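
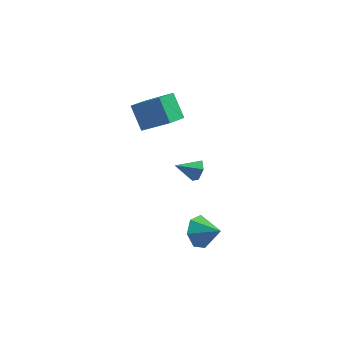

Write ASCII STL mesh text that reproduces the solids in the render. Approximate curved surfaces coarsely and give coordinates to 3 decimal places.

solid 
facet normal -0.499 -0.799 0.335
outer loop
vertex -1.15 0.155 3.852
vertex -2.709 0.589 2.561
vertex -0.461 -0.752 2.714
endloop
endfacet
facet normal 0.753 -0.210 0.623
outer loop
vertex 0.129 0.191 2.319
vertex -1.15 0.155 3.852
vertex -0.461 -0.752 2.714
endloop
endfacet
facet normal -0.499 -0.799 0.335
outer loop
vertex -0.461 -0.752 2.714
vertex -2.709 0.589 2.561
vertex -2.02 -0.318 1.423
endloop
endfacet
facet normal 0.428 -0.564 -0.706
outer loop
vertex -2.02 -0.318 1.423
vertex 0.129 0.191 2.319
vertex -0.461 -0.752 2.714
endloop
endfacet
facet normal -0.428 0.564 0.706
outer loop
vertex -1.15 0.155 3.852
vertex -2.119 1.532 2.166
vertex -2.709 0.589 2.561
endloop
endfacet
facet normal 0.753 -0.210 0.623
outer loop
vertex -0.56 1.098 3.457
vertex -1.15 0.155 3.852
vertex 0.129 0.191 2.319
endloop
endfacet
facet normal -0.428 0.564 0.706
outer loop
vertex -0.56 1.098 3.457
vertex -2.119 1.532 2.166
vertex -1.15 0.155 3.852
endloop
endfacet
facet normal -0.753 0.210 -0.623
outer loop
vertex -2.709 0.589 2.561
vertex -2.119 1.532 2.166
vertex -2.02 -0.318 1.423
endloop
endfacet
facet normal 0.428 -0.564 -0.706
outer loop
vertex -1.43 0.625 1.028
vertex 0.129 0.191 2.319
vertex -2.02 -0.318 1.423
endloop
endfacet
facet normal -0.753 0.210 -0.623
outer loop
vertex -2.02 -0.318 1.423
vertex -2.119 1.532 2.166
vertex -1.43 0.625 1.028
endloop
endfacet
facet normal 0.499 0.799 -0.335
outer loop
vertex -1.43 0.625 1.028
vertex -0.56 1.098 3.457
vertex 0.129 0.191 2.319
endloop
endfacet
facet normal 0.499 0.799 -0.335
outer loop
vertex -2.119 1.532 2.166
vertex -0.56 1.098 3.457
vertex -1.43 0.625 1.028
endloop
endfacet
facet normal 0.851 0.245 -0.465
outer loop
vertex 1.207 -0.801 -0.224
vertex 1.002 -1.139 -0.777
vertex 0.851 -0.479 -0.706
endloop
endfacet
facet normal -0.304 0.673 0.674
outer loop
vertex 1.207 -0.801 -0.224
vertex 0.851 -0.479 -0.706
vertex -0.122 -1.461 -0.163
endloop
endfacet
facet normal 0.851 0.245 -0.465
outer loop
vertex 0.851 -0.479 -0.706
vertex 1.002 -1.139 -0.777
vertex 0.646 -0.818 -1.259
endloop
endfacet
facet normal -0.739 0.660 -0.131
outer loop
vertex 0.851 -0.479 -0.706
vertex 0.646 -0.818 -1.259
vertex -0.122 -1.461 -0.163
endloop
endfacet
facet normal 0.851 0.244 -0.466
outer loop
vertex 0.646 -0.818 -1.259
vertex 1.002 -1.139 -0.777
vertex 0.796 -1.477 -1.33
endloop
endfacet
facet normal -0.782 -0.112 -0.613
outer loop
vertex 0.646 -0.818 -1.259
vertex 0.796 -1.477 -1.33
vertex -0.122 -1.461 -0.163
endloop
endfacet
facet normal 0.851 0.244 -0.466
outer loop
vertex 0.796 -1.477 -1.33
vertex 1.002 -1.139 -0.777
vertex 1.152 -1.798 -0.848
endloop
endfacet
facet normal -0.389 -0.873 -0.294
outer loop
vertex 0.796 -1.477 -1.33
vertex 1.152 -1.798 -0.848
vertex -0.122 -1.461 -0.163
endloop
endfacet
facet normal 0.851 0.244 -0.465
outer loop
vertex 1.152 -1.798 -0.848
vertex 1.002 -1.139 -0.777
vertex 1.357 -1.46 -0.295
endloop
endfacet
facet normal 0.046 -0.860 0.509
outer loop
vertex 1.152 -1.798 -0.848
vertex 1.357 -1.46 -0.295
vertex -0.122 -1.461 -0.163
endloop
endfacet
facet normal 0.851 0.244 -0.465
outer loop
vertex 1.357 -1.46 -0.295
vertex 1.002 -1.139 -0.777
vertex 1.207 -0.801 -0.224
endloop
endfacet
facet normal 0.089 -0.087 0.992
outer loop
vertex 1.357 -1.46 -0.295
vertex 1.207 -0.801 -0.224
vertex -0.122 -1.461 -0.163
endloop
endfacet
facet normal -0.790 0.313 -0.527
outer loop
vertex 2.034 -2.836 -4.712
vertex 1.419 -3.147 -3.974
vertex 1.855 -2.244 -4.091
endloop
endfacet
facet normal 0.913 0.393 -0.111
outer loop
vertex 2.034 -2.836 -4.712
vertex 1.855 -2.244 -4.091
vertex 2.541 -3.593 -3.226
endloop
endfacet
facet normal -0.790 0.313 -0.526
outer loop
vertex 1.855 -2.244 -4.091
vertex 1.419 -3.147 -3.974
vertex 1.348 -2.332 -3.382
endloop
endfacet
facet normal 0.596 0.626 0.504
outer loop
vertex 1.855 -2.244 -4.091
vertex 1.348 -2.332 -3.382
vertex 2.541 -3.593 -3.226
endloop
endfacet
facet normal -0.791 0.313 -0.526
outer loop
vertex 1.348 -2.332 -3.382
vertex 1.419 -3.147 -3.974
vertex 0.894 -3.034 -3.118
endloop
endfacet
facet normal 0.151 0.261 0.953
outer loop
vertex 1.348 -2.332 -3.382
vertex 0.894 -3.034 -3.118
vertex 2.541 -3.593 -3.226
endloop
endfacet
facet normal -0.790 0.314 -0.526
outer loop
vertex 0.894 -3.034 -3.118
vertex 1.419 -3.147 -3.974
vertex 0.835 -3.821 -3.499
endloop
endfacet
facet normal -0.087 -0.429 0.899
outer loop
vertex 0.894 -3.034 -3.118
vertex 0.835 -3.821 -3.499
vertex 2.541 -3.593 -3.226
endloop
endfacet
facet normal -0.790 0.313 -0.527
outer loop
vertex 0.835 -3.821 -3.499
vertex 1.419 -3.147 -3.974
vertex 1.216 -4.101 -4.237
endloop
endfacet
facet normal 0.062 -0.922 0.382
outer loop
vertex 0.835 -3.821 -3.499
vertex 1.216 -4.101 -4.237
vertex 2.541 -3.593 -3.226
endloop
endfacet
facet normal -0.791 0.313 -0.526
outer loop
vertex 1.216 -4.101 -4.237
vertex 1.419 -3.147 -3.974
vertex 1.749 -3.663 -4.777
endloop
endfacet
facet normal 0.485 -0.849 -0.210
outer loop
vertex 1.216 -4.101 -4.237
vertex 1.749 -3.663 -4.777
vertex 2.541 -3.593 -3.226
endloop
endfacet
facet normal -0.790 0.314 -0.526
outer loop
vertex 1.749 -3.663 -4.777
vertex 1.419 -3.147 -3.974
vertex 2.034 -2.836 -4.712
endloop
endfacet
facet normal 0.864 -0.264 -0.429
outer loop
vertex 1.749 -3.663 -4.777
vertex 2.034 -2.836 -4.712
vertex 2.541 -3.593 -3.226
endloop
endfacet

endsolid


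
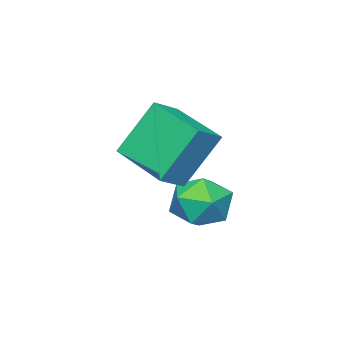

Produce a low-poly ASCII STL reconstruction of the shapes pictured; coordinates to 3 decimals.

solid 
facet normal 0.599 0.355 0.718
outer loop
vertex 1.56 -1.697 0.742
vertex 1.215 -2.306 1.331
vertex 1.947 -2.521 0.827
endloop
endfacet
facet normal 0.900 0.430 0.075
outer loop
vertex 1.56 -1.697 0.742
vertex 1.947 -2.521 0.827
vertex 1.839 -2.15 -0.002
endloop
endfacet
facet normal 0.462 0.824 -0.328
outer loop
vertex 1.56 -1.697 0.742
vertex 1.839 -2.15 -0.002
vertex 1.04 -1.705 -0.011
endloop
endfacet
facet normal -0.109 0.992 0.065
outer loop
vertex 1.56 -1.697 0.742
vertex 1.04 -1.705 -0.011
vertex 0.654 -1.801 0.813
endloop
endfacet
facet normal -0.025 0.702 0.712
outer loop
vertex 1.56 -1.697 0.742
vertex 0.654 -1.801 0.813
vertex 1.215 -2.306 1.331
endloop
endfacet
facet normal 0.951 -0.217 -0.221
outer loop
vertex 1.839 -2.15 -0.002
vertex 1.947 -2.521 0.827
vertex 1.666 -3.039 0.127
endloop
endfacet
facet normal 0.464 -0.339 0.818
outer loop
vertex 1.947 -2.521 0.827
vertex 1.215 -2.306 1.331
vertex 1.28 -3.135 0.951
endloop
endfacet
facet normal -0.545 0.223 0.808
outer loop
vertex 1.215 -2.306 1.331
vertex 0.654 -1.801 0.813
vertex 0.481 -2.69 0.942
endloop
endfacet
facet normal -0.681 0.692 -0.239
outer loop
vertex 0.654 -1.801 0.813
vertex 1.04 -1.705 -0.011
vertex 0.373 -2.319 0.113
endloop
endfacet
facet normal 0.244 0.420 -0.874
outer loop
vertex 1.04 -1.705 -0.011
vertex 1.839 -2.15 -0.002
vertex 1.105 -2.534 -0.391
endloop
endfacet
facet normal 0.109 -0.992 -0.065
outer loop
vertex 0.76 -3.143 0.198
vertex 1.666 -3.039 0.127
vertex 1.28 -3.135 0.951
endloop
endfacet
facet normal -0.462 -0.824 0.328
outer loop
vertex 0.76 -3.143 0.198
vertex 1.28 -3.135 0.951
vertex 0.481 -2.69 0.942
endloop
endfacet
facet normal -0.900 -0.430 -0.075
outer loop
vertex 0.76 -3.143 0.198
vertex 0.481 -2.69 0.942
vertex 0.373 -2.319 0.113
endloop
endfacet
facet normal -0.599 -0.355 -0.718
outer loop
vertex 0.76 -3.143 0.198
vertex 0.373 -2.319 0.113
vertex 1.105 -2.534 -0.391
endloop
endfacet
facet normal 0.025 -0.702 -0.712
outer loop
vertex 0.76 -3.143 0.198
vertex 1.105 -2.534 -0.391
vertex 1.666 -3.039 0.127
endloop
endfacet
facet normal 0.681 -0.692 0.239
outer loop
vertex 1.28 -3.135 0.951
vertex 1.666 -3.039 0.127
vertex 1.947 -2.521 0.827
endloop
endfacet
facet normal -0.244 -0.420 0.874
outer loop
vertex 0.481 -2.69 0.942
vertex 1.28 -3.135 0.951
vertex 1.215 -2.306 1.331
endloop
endfacet
facet normal -0.951 0.217 0.221
outer loop
vertex 0.373 -2.319 0.113
vertex 0.481 -2.69 0.942
vertex 0.654 -1.801 0.813
endloop
endfacet
facet normal -0.464 0.339 -0.818
outer loop
vertex 1.105 -2.534 -0.391
vertex 0.373 -2.319 0.113
vertex 1.04 -1.705 -0.011
endloop
endfacet
facet normal 0.545 -0.223 -0.808
outer loop
vertex 1.666 -3.039 0.127
vertex 1.105 -2.534 -0.391
vertex 1.839 -2.15 -0.002
endloop
endfacet
facet normal -0.894 0.065 -0.443
outer loop
vertex 0.908 -3.443 3.38
vertex 1.276 -1.641 2.902
vertex 1.659 -4.02 1.779
endloop
endfacet
facet normal -0.194 -0.948 0.251
outer loop
vertex 2.464 -4.079 2.178
vertex 0.908 -3.443 3.38
vertex 1.659 -4.02 1.779
endloop
endfacet
facet normal -0.894 0.065 -0.443
outer loop
vertex 1.659 -4.02 1.779
vertex 1.276 -1.641 2.902
vertex 2.027 -2.218 1.302
endloop
endfacet
facet normal 0.404 -0.310 -0.861
outer loop
vertex 2.027 -2.218 1.302
vertex 2.464 -4.079 2.178
vertex 1.659 -4.02 1.779
endloop
endfacet
facet normal -0.404 0.311 0.860
outer loop
vertex 0.908 -3.443 3.38
vertex 2.081 -1.7 3.301
vertex 1.276 -1.641 2.902
endloop
endfacet
facet normal -0.194 -0.948 0.251
outer loop
vertex 1.713 -3.502 3.778
vertex 0.908 -3.443 3.38
vertex 2.464 -4.079 2.178
endloop
endfacet
facet normal -0.403 0.310 0.861
outer loop
vertex 1.713 -3.502 3.778
vertex 2.081 -1.7 3.301
vertex 0.908 -3.443 3.38
endloop
endfacet
facet normal 0.194 0.948 -0.251
outer loop
vertex 1.276 -1.641 2.902
vertex 2.081 -1.7 3.301
vertex 2.027 -2.218 1.302
endloop
endfacet
facet normal 0.403 -0.311 -0.861
outer loop
vertex 2.832 -2.277 1.7
vertex 2.464 -4.079 2.178
vertex 2.027 -2.218 1.302
endloop
endfacet
facet normal 0.194 0.948 -0.251
outer loop
vertex 2.027 -2.218 1.302
vertex 2.081 -1.7 3.301
vertex 2.832 -2.277 1.7
endloop
endfacet
facet normal 0.894 -0.065 0.443
outer loop
vertex 2.832 -2.277 1.7
vertex 1.713 -3.502 3.778
vertex 2.464 -4.079 2.178
endloop
endfacet
facet normal 0.894 -0.065 0.443
outer loop
vertex 2.081 -1.7 3.301
vertex 1.713 -3.502 3.778
vertex 2.832 -2.277 1.7
endloop
endfacet

endsolid


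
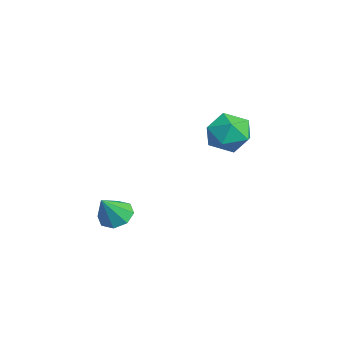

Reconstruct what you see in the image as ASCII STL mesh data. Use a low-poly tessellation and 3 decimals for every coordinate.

solid 
facet normal -0.526 0.451 0.721
outer loop
vertex -0.633 1.562 1.016
vertex -0.166 1.04 1.683
vertex 0.187 1.897 1.404
endloop
endfacet
facet normal -0.438 0.885 0.161
outer loop
vertex -0.633 1.562 1.016
vertex 0.187 1.897 1.404
vertex 0.027 1.991 0.455
endloop
endfacet
facet normal -0.716 0.564 -0.412
outer loop
vertex -0.633 1.562 1.016
vertex 0.027 1.991 0.455
vertex -0.424 1.193 0.147
endloop
endfacet
facet normal -0.976 -0.068 -0.206
outer loop
vertex -0.633 1.562 1.016
vertex -0.424 1.193 0.147
vertex -0.543 0.605 0.905
endloop
endfacet
facet normal -0.859 -0.138 0.493
outer loop
vertex -0.633 1.562 1.016
vertex -0.543 0.605 0.905
vertex -0.166 1.04 1.683
endloop
endfacet
facet normal 0.263 0.963 0.051
outer loop
vertex 0.027 1.991 0.455
vertex 0.187 1.897 1.404
vertex 0.903 1.735 0.775
endloop
endfacet
facet normal 0.122 0.262 0.957
outer loop
vertex 0.187 1.897 1.404
vertex -0.166 1.04 1.683
vertex 0.784 1.147 1.533
endloop
endfacet
facet normal -0.417 -0.692 0.589
outer loop
vertex -0.166 1.04 1.683
vertex -0.543 0.605 0.905
vertex 0.333 0.349 1.225
endloop
endfacet
facet normal -0.609 -0.578 -0.544
outer loop
vertex -0.543 0.605 0.905
vertex -0.424 1.193 0.147
vertex 0.173 0.443 0.276
endloop
endfacet
facet normal -0.188 0.444 -0.876
outer loop
vertex -0.424 1.193 0.147
vertex 0.027 1.991 0.455
vertex 0.526 1.3 -0.003
endloop
endfacet
facet normal 0.976 0.068 0.206
outer loop
vertex 0.993 0.778 0.664
vertex 0.903 1.735 0.775
vertex 0.784 1.147 1.533
endloop
endfacet
facet normal 0.716 -0.564 0.412
outer loop
vertex 0.993 0.778 0.664
vertex 0.784 1.147 1.533
vertex 0.333 0.349 1.225
endloop
endfacet
facet normal 0.438 -0.885 -0.161
outer loop
vertex 0.993 0.778 0.664
vertex 0.333 0.349 1.225
vertex 0.173 0.443 0.276
endloop
endfacet
facet normal 0.526 -0.451 -0.721
outer loop
vertex 0.993 0.778 0.664
vertex 0.173 0.443 0.276
vertex 0.526 1.3 -0.003
endloop
endfacet
facet normal 0.859 0.138 -0.493
outer loop
vertex 0.993 0.778 0.664
vertex 0.526 1.3 -0.003
vertex 0.903 1.735 0.775
endloop
endfacet
facet normal 0.609 0.578 0.544
outer loop
vertex 0.784 1.147 1.533
vertex 0.903 1.735 0.775
vertex 0.187 1.897 1.404
endloop
endfacet
facet normal 0.188 -0.444 0.876
outer loop
vertex 0.333 0.349 1.225
vertex 0.784 1.147 1.533
vertex -0.166 1.04 1.683
endloop
endfacet
facet normal -0.263 -0.963 -0.051
outer loop
vertex 0.173 0.443 0.276
vertex 0.333 0.349 1.225
vertex -0.543 0.605 0.905
endloop
endfacet
facet normal -0.122 -0.262 -0.957
outer loop
vertex 0.526 1.3 -0.003
vertex 0.173 0.443 0.276
vertex -0.424 1.193 0.147
endloop
endfacet
facet normal 0.417 0.692 -0.589
outer loop
vertex 0.903 1.735 0.775
vertex 0.526 1.3 -0.003
vertex 0.027 1.991 0.455
endloop
endfacet
facet normal -0.406 0.443 -0.799
outer loop
vertex 3.385 -2.973 -1.709
vertex 2.792 -3.278 -1.577
vertex 3.081 -2.689 -1.397
endloop
endfacet
facet normal 0.810 0.440 0.388
outer loop
vertex 3.385 -2.973 -1.709
vertex 3.081 -2.689 -1.397
vertex 3.308 -3.842 -0.563
endloop
endfacet
facet normal -0.408 0.444 -0.798
outer loop
vertex 3.081 -2.689 -1.397
vertex 2.792 -3.278 -1.577
vertex 2.608 -2.75 -1.189
endloop
endfacet
facet normal 0.256 0.599 0.759
outer loop
vertex 3.081 -2.689 -1.397
vertex 2.608 -2.75 -1.189
vertex 3.308 -3.842 -0.563
endloop
endfacet
facet normal -0.406 0.445 -0.798
outer loop
vertex 2.608 -2.75 -1.189
vertex 2.792 -3.278 -1.577
vertex 2.242 -3.12 -1.209
endloop
endfacet
facet normal -0.344 0.292 0.893
outer loop
vertex 2.608 -2.75 -1.189
vertex 2.242 -3.12 -1.209
vertex 3.308 -3.842 -0.563
endloop
endfacet
facet normal -0.407 0.444 -0.798
outer loop
vertex 2.242 -3.12 -1.209
vertex 2.792 -3.278 -1.577
vertex 2.199 -3.582 -1.444
endloop
endfacet
facet normal -0.635 -0.302 0.711
outer loop
vertex 2.242 -3.12 -1.209
vertex 2.199 -3.582 -1.444
vertex 3.308 -3.842 -0.563
endloop
endfacet
facet normal -0.407 0.444 -0.798
outer loop
vertex 2.199 -3.582 -1.444
vertex 2.792 -3.278 -1.577
vertex 2.503 -3.866 -1.757
endloop
endfacet
facet normal -0.450 -0.834 0.320
outer loop
vertex 2.199 -3.582 -1.444
vertex 2.503 -3.866 -1.757
vertex 3.308 -3.842 -0.563
endloop
endfacet
facet normal -0.407 0.444 -0.798
outer loop
vertex 2.503 -3.866 -1.757
vertex 2.792 -3.278 -1.577
vertex 2.976 -3.805 -1.964
endloop
endfacet
facet normal 0.106 -0.993 -0.051
outer loop
vertex 2.503 -3.866 -1.757
vertex 2.976 -3.805 -1.964
vertex 3.308 -3.842 -0.563
endloop
endfacet
facet normal -0.407 0.444 -0.798
outer loop
vertex 2.976 -3.805 -1.964
vertex 2.792 -3.278 -1.577
vertex 3.342 -3.435 -1.945
endloop
endfacet
facet normal 0.703 -0.686 -0.185
outer loop
vertex 2.976 -3.805 -1.964
vertex 3.342 -3.435 -1.945
vertex 3.308 -3.842 -0.563
endloop
endfacet
facet normal -0.407 0.445 -0.798
outer loop
vertex 3.342 -3.435 -1.945
vertex 2.792 -3.278 -1.577
vertex 3.385 -2.973 -1.709
endloop
endfacet
facet normal 0.996 -0.091 -0.002
outer loop
vertex 3.342 -3.435 -1.945
vertex 3.385 -2.973 -1.709
vertex 3.308 -3.842 -0.563
endloop
endfacet

endsolid


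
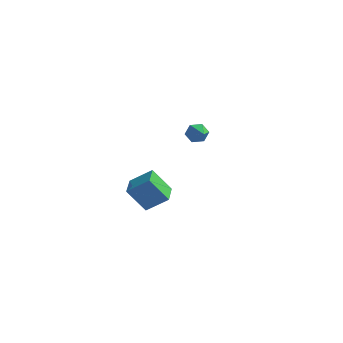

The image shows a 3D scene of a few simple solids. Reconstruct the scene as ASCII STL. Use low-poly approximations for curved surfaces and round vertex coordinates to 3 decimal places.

solid 
facet normal -0.780 -0.223 -0.585
outer loop
vertex 2.006 -4.715 1.672
vertex 1.578 -3.438 1.756
vertex 2.854 -4.348 0.403
endloop
endfacet
facet normal 0.317 -0.946 -0.062
outer loop
vertex 3.922 -4.042 1.204
vertex 2.006 -4.715 1.672
vertex 2.854 -4.348 0.403
endloop
endfacet
facet normal -0.780 -0.223 -0.585
outer loop
vertex 2.854 -4.348 0.403
vertex 1.578 -3.438 1.756
vertex 2.426 -3.071 0.486
endloop
endfacet
facet normal 0.540 0.233 -0.809
outer loop
vertex 2.426 -3.071 0.486
vertex 3.922 -4.042 1.204
vertex 2.854 -4.348 0.403
endloop
endfacet
facet normal -0.540 -0.234 0.809
outer loop
vertex 2.006 -4.715 1.672
vertex 2.646 -3.132 2.557
vertex 1.578 -3.438 1.756
endloop
endfacet
facet normal 0.317 -0.946 -0.062
outer loop
vertex 3.074 -4.409 2.474
vertex 2.006 -4.715 1.672
vertex 3.922 -4.042 1.204
endloop
endfacet
facet normal -0.540 -0.234 0.808
outer loop
vertex 3.074 -4.409 2.474
vertex 2.646 -3.132 2.557
vertex 2.006 -4.715 1.672
endloop
endfacet
facet normal -0.317 0.946 0.062
outer loop
vertex 1.578 -3.438 1.756
vertex 2.646 -3.132 2.557
vertex 2.426 -3.071 0.486
endloop
endfacet
facet normal 0.540 0.234 -0.808
outer loop
vertex 3.494 -2.765 1.288
vertex 3.922 -4.042 1.204
vertex 2.426 -3.071 0.486
endloop
endfacet
facet normal -0.317 0.946 0.062
outer loop
vertex 2.426 -3.071 0.486
vertex 2.646 -3.132 2.557
vertex 3.494 -2.765 1.288
endloop
endfacet
facet normal 0.780 0.223 0.585
outer loop
vertex 3.494 -2.765 1.288
vertex 3.074 -4.409 2.474
vertex 3.922 -4.042 1.204
endloop
endfacet
facet normal 0.779 0.223 0.585
outer loop
vertex 2.646 -3.132 2.557
vertex 3.074 -4.409 2.474
vertex 3.494 -2.765 1.288
endloop
endfacet
facet normal -0.587 0.740 -0.329
outer loop
vertex 2.629 3.231 1.972
vertex 2.257 3.172 2.502
vertex 2.766 3.577 2.505
endloop
endfacet
facet normal 0.942 0.114 -0.316
outer loop
vertex 2.629 3.231 1.972
vertex 2.766 3.577 2.505
vertex 3.103 2.108 2.978
endloop
endfacet
facet normal -0.586 0.739 -0.331
outer loop
vertex 2.766 3.577 2.505
vertex 2.257 3.172 2.502
vertex 2.394 3.519 3.035
endloop
endfacet
facet normal 0.747 0.353 0.563
outer loop
vertex 2.766 3.577 2.505
vertex 2.394 3.519 3.035
vertex 3.103 2.108 2.978
endloop
endfacet
facet normal -0.587 0.739 -0.330
outer loop
vertex 2.394 3.519 3.035
vertex 2.257 3.172 2.502
vertex 1.886 3.114 3.032
endloop
endfacet
facet normal 0.019 -0.031 0.999
outer loop
vertex 2.394 3.519 3.035
vertex 1.886 3.114 3.032
vertex 3.103 2.108 2.978
endloop
endfacet
facet normal -0.587 0.739 -0.330
outer loop
vertex 1.886 3.114 3.032
vertex 2.257 3.172 2.502
vertex 1.749 2.767 2.499
endloop
endfacet
facet normal -0.514 -0.652 0.557
outer loop
vertex 1.886 3.114 3.032
vertex 1.749 2.767 2.499
vertex 3.103 2.108 2.978
endloop
endfacet
facet normal -0.587 0.739 -0.330
outer loop
vertex 1.749 2.767 2.499
vertex 2.257 3.172 2.502
vertex 2.121 2.826 1.969
endloop
endfacet
facet normal -0.319 -0.891 -0.323
outer loop
vertex 1.749 2.767 2.499
vertex 2.121 2.826 1.969
vertex 3.103 2.108 2.978
endloop
endfacet
facet normal -0.587 0.739 -0.330
outer loop
vertex 2.121 2.826 1.969
vertex 2.257 3.172 2.502
vertex 2.629 3.231 1.972
endloop
endfacet
facet normal 0.409 -0.507 -0.759
outer loop
vertex 2.121 2.826 1.969
vertex 2.629 3.231 1.972
vertex 3.103 2.108 2.978
endloop
endfacet

endsolid


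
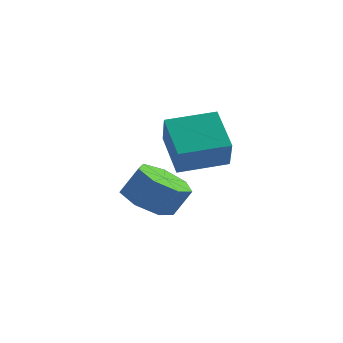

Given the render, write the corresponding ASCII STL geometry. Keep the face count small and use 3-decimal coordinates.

solid 
facet normal -0.457 -0.235 -0.858
outer loop
vertex 1.379 2.289 -0.131
vertex 0.491 2.211 0.364
vertex 0.902 3.032 -0.08
endloop
endfacet
facet normal 0.707 0.489 -0.510
outer loop
vertex 1.379 2.289 -0.131
vertex 0.902 3.032 -0.08
vertex 1.918 2.566 0.882
endloop
endfacet
facet normal 0.708 0.488 -0.511
outer loop
vertex 1.918 2.566 0.882
vertex 0.902 3.032 -0.08
vertex 1.441 3.31 0.932
endloop
endfacet
facet normal 0.456 0.235 0.858
outer loop
vertex 1.918 2.566 0.882
vertex 1.441 3.31 0.932
vertex 1.029 2.489 1.376
endloop
endfacet
facet normal -0.456 -0.236 -0.858
outer loop
vertex 0.902 3.032 -0.08
vertex 0.491 2.211 0.364
vertex 0.115 3.157 0.304
endloop
endfacet
facet normal 0.019 0.961 -0.274
outer loop
vertex 0.902 3.032 -0.08
vertex 0.115 3.157 0.304
vertex 1.441 3.31 0.932
endloop
endfacet
facet normal 0.019 0.962 -0.274
outer loop
vertex 1.441 3.31 0.932
vertex 0.115 3.157 0.304
vertex 0.653 3.435 1.317
endloop
endfacet
facet normal 0.457 0.235 0.858
outer loop
vertex 1.441 3.31 0.932
vertex 0.653 3.435 1.317
vertex 1.029 2.489 1.376
endloop
endfacet
facet normal -0.456 -0.236 -0.858
outer loop
vertex 0.115 3.157 0.304
vertex 0.491 2.211 0.364
vertex -0.39 2.57 0.734
endloop
endfacet
facet normal -0.683 0.711 0.168
outer loop
vertex 0.115 3.157 0.304
vertex -0.39 2.57 0.734
vertex 0.653 3.435 1.317
endloop
endfacet
facet normal -0.683 0.710 0.169
outer loop
vertex 0.653 3.435 1.317
vertex -0.39 2.57 0.734
vertex 0.149 2.848 1.746
endloop
endfacet
facet normal 0.457 0.235 0.858
outer loop
vertex 0.653 3.435 1.317
vertex 0.149 2.848 1.746
vertex 1.029 2.489 1.376
endloop
endfacet
facet normal -0.456 -0.236 -0.858
outer loop
vertex -0.39 2.57 0.734
vertex 0.491 2.211 0.364
vertex -0.231 1.713 0.885
endloop
endfacet
facet normal -0.871 -0.076 0.485
outer loop
vertex -0.39 2.57 0.734
vertex -0.231 1.713 0.885
vertex 0.149 2.848 1.746
endloop
endfacet
facet normal -0.871 -0.076 0.485
outer loop
vertex 0.149 2.848 1.746
vertex -0.231 1.713 0.885
vertex 0.308 1.99 1.897
endloop
endfacet
facet normal 0.457 0.236 0.858
outer loop
vertex 0.149 2.848 1.746
vertex 0.308 1.99 1.897
vertex 1.029 2.489 1.376
endloop
endfacet
facet normal -0.457 -0.235 -0.858
outer loop
vertex -0.231 1.713 0.885
vertex 0.491 2.211 0.364
vertex 0.471 1.23 0.643
endloop
endfacet
facet normal -0.404 -0.805 0.435
outer loop
vertex -0.231 1.713 0.885
vertex 0.471 1.23 0.643
vertex 0.308 1.99 1.897
endloop
endfacet
facet normal -0.403 -0.805 0.435
outer loop
vertex 0.308 1.99 1.897
vertex 0.471 1.23 0.643
vertex 1.01 1.508 1.656
endloop
endfacet
facet normal 0.457 0.236 0.858
outer loop
vertex 0.308 1.99 1.897
vertex 1.01 1.508 1.656
vertex 1.029 2.489 1.376
endloop
endfacet
facet normal -0.457 -0.235 -0.858
outer loop
vertex 0.471 1.23 0.643
vertex 0.491 2.211 0.364
vertex 1.188 1.487 0.191
endloop
endfacet
facet normal 0.369 -0.928 0.058
outer loop
vertex 0.471 1.23 0.643
vertex 1.188 1.487 0.191
vertex 1.01 1.508 1.656
endloop
endfacet
facet normal 0.368 -0.928 0.058
outer loop
vertex 1.01 1.508 1.656
vertex 1.188 1.487 0.191
vertex 1.727 1.764 1.204
endloop
endfacet
facet normal 0.457 0.236 0.858
outer loop
vertex 1.01 1.508 1.656
vertex 1.727 1.764 1.204
vertex 1.029 2.489 1.376
endloop
endfacet
facet normal -0.457 -0.235 -0.858
outer loop
vertex 1.188 1.487 0.191
vertex 0.491 2.211 0.364
vertex 1.379 2.289 -0.131
endloop
endfacet
facet normal 0.863 -0.351 -0.363
outer loop
vertex 1.188 1.487 0.191
vertex 1.379 2.289 -0.131
vertex 1.727 1.764 1.204
endloop
endfacet
facet normal 0.863 -0.351 -0.363
outer loop
vertex 1.727 1.764 1.204
vertex 1.379 2.289 -0.131
vertex 1.918 2.566 0.882
endloop
endfacet
facet normal 0.456 0.236 0.858
outer loop
vertex 1.727 1.764 1.204
vertex 1.918 2.566 0.882
vertex 1.029 2.489 1.376
endloop
endfacet
facet normal -0.828 -0.548 -0.120
outer loop
vertex 1.807 0.306 4.871
vertex 1.512 0.987 3.792
vertex 2.645 -0.762 3.968
endloop
endfacet
facet normal 0.225 -0.520 0.824
outer loop
vertex 4.028 0.153 4.168
vertex 1.807 0.306 4.871
vertex 2.645 -0.762 3.968
endloop
endfacet
facet normal -0.828 -0.548 -0.120
outer loop
vertex 2.645 -0.762 3.968
vertex 1.512 0.987 3.792
vertex 2.35 -0.081 2.889
endloop
endfacet
facet normal 0.514 -0.655 -0.554
outer loop
vertex 2.35 -0.081 2.889
vertex 4.028 0.153 4.168
vertex 2.645 -0.762 3.968
endloop
endfacet
facet normal -0.514 0.655 0.554
outer loop
vertex 1.807 0.306 4.871
vertex 2.895 1.902 3.992
vertex 1.512 0.987 3.792
endloop
endfacet
facet normal 0.225 -0.520 0.824
outer loop
vertex 3.19 1.221 5.071
vertex 1.807 0.306 4.871
vertex 4.028 0.153 4.168
endloop
endfacet
facet normal -0.514 0.655 0.554
outer loop
vertex 3.19 1.221 5.071
vertex 2.895 1.902 3.992
vertex 1.807 0.306 4.871
endloop
endfacet
facet normal -0.225 0.520 -0.824
outer loop
vertex 1.512 0.987 3.792
vertex 2.895 1.902 3.992
vertex 2.35 -0.081 2.889
endloop
endfacet
facet normal 0.514 -0.655 -0.554
outer loop
vertex 3.733 0.834 3.089
vertex 4.028 0.153 4.168
vertex 2.35 -0.081 2.889
endloop
endfacet
facet normal -0.225 0.520 -0.824
outer loop
vertex 2.35 -0.081 2.889
vertex 2.895 1.902 3.992
vertex 3.733 0.834 3.089
endloop
endfacet
facet normal 0.828 0.548 0.120
outer loop
vertex 3.733 0.834 3.089
vertex 3.19 1.221 5.071
vertex 4.028 0.153 4.168
endloop
endfacet
facet normal 0.828 0.548 0.120
outer loop
vertex 2.895 1.902 3.992
vertex 3.19 1.221 5.071
vertex 3.733 0.834 3.089
endloop
endfacet

endsolid


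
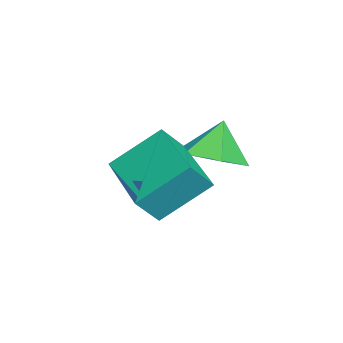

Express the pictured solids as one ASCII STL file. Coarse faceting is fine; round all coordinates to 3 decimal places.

solid 
facet normal -0.464 0.494 -0.735
outer loop
vertex 1.627 2.523 0.198
vertex 3.479 3.577 -0.264
vertex 2.051 1.302 -0.89
endloop
endfacet
facet normal -0.850 -0.483 0.211
outer loop
vertex 2.501 0.823 -0.176
vertex 1.627 2.523 0.198
vertex 2.051 1.302 -0.89
endloop
endfacet
facet normal -0.464 0.494 -0.735
outer loop
vertex 2.051 1.302 -0.89
vertex 3.479 3.577 -0.264
vertex 3.902 2.355 -1.352
endloop
endfacet
facet normal 0.251 -0.723 -0.643
outer loop
vertex 3.902 2.355 -1.352
vertex 2.501 0.823 -0.176
vertex 2.051 1.302 -0.89
endloop
endfacet
facet normal -0.251 0.723 0.643
outer loop
vertex 1.627 2.523 0.198
vertex 3.929 3.098 0.45
vertex 3.479 3.577 -0.264
endloop
endfacet
facet normal -0.849 -0.483 0.213
outer loop
vertex 2.078 2.045 0.912
vertex 1.627 2.523 0.198
vertex 2.501 0.823 -0.176
endloop
endfacet
facet normal -0.251 0.724 0.643
outer loop
vertex 2.078 2.045 0.912
vertex 3.929 3.098 0.45
vertex 1.627 2.523 0.198
endloop
endfacet
facet normal 0.850 0.483 -0.212
outer loop
vertex 3.479 3.577 -0.264
vertex 3.929 3.098 0.45
vertex 3.902 2.355 -1.352
endloop
endfacet
facet normal 0.251 -0.723 -0.643
outer loop
vertex 4.353 1.877 -0.638
vertex 2.501 0.823 -0.176
vertex 3.902 2.355 -1.352
endloop
endfacet
facet normal 0.849 0.484 -0.212
outer loop
vertex 3.902 2.355 -1.352
vertex 3.929 3.098 0.45
vertex 4.353 1.877 -0.638
endloop
endfacet
facet normal 0.464 -0.494 0.735
outer loop
vertex 4.353 1.877 -0.638
vertex 2.078 2.045 0.912
vertex 2.501 0.823 -0.176
endloop
endfacet
facet normal 0.464 -0.494 0.735
outer loop
vertex 3.929 3.098 0.45
vertex 2.078 2.045 0.912
vertex 4.353 1.877 -0.638
endloop
endfacet
facet normal 0.373 -0.171 -0.912
outer loop
vertex 2.021 3.511 -0.078
vertex 1.165 3.122 -0.355
vertex 1.327 4.082 -0.469
endloop
endfacet
facet normal 0.289 0.755 0.589
outer loop
vertex 2.021 3.511 -0.078
vertex 1.327 4.082 -0.469
vertex 0.695 3.338 0.795
endloop
endfacet
facet normal 0.372 -0.171 -0.912
outer loop
vertex 1.327 4.082 -0.469
vertex 1.165 3.122 -0.355
vertex 0.471 3.693 -0.745
endloop
endfacet
facet normal -0.468 0.844 0.263
outer loop
vertex 1.327 4.082 -0.469
vertex 0.471 3.693 -0.745
vertex 0.695 3.338 0.795
endloop
endfacet
facet normal 0.372 -0.172 -0.912
outer loop
vertex 0.471 3.693 -0.745
vertex 1.165 3.122 -0.355
vertex 0.308 2.734 -0.631
endloop
endfacet
facet normal -0.965 0.186 0.183
outer loop
vertex 0.471 3.693 -0.745
vertex 0.308 2.734 -0.631
vertex 0.695 3.338 0.795
endloop
endfacet
facet normal 0.371 -0.171 -0.912
outer loop
vertex 0.308 2.734 -0.631
vertex 1.165 3.122 -0.355
vertex 1.002 2.162 -0.241
endloop
endfacet
facet normal -0.706 -0.563 0.430
outer loop
vertex 0.308 2.734 -0.631
vertex 1.002 2.162 -0.241
vertex 0.695 3.338 0.795
endloop
endfacet
facet normal 0.373 -0.172 -0.912
outer loop
vertex 1.002 2.162 -0.241
vertex 1.165 3.122 -0.355
vertex 1.859 2.551 0.036
endloop
endfacet
facet normal 0.052 -0.652 0.756
outer loop
vertex 1.002 2.162 -0.241
vertex 1.859 2.551 0.036
vertex 0.695 3.338 0.795
endloop
endfacet
facet normal 0.373 -0.171 -0.912
outer loop
vertex 1.859 2.551 0.036
vertex 1.165 3.122 -0.355
vertex 2.021 3.511 -0.078
endloop
endfacet
facet normal 0.549 0.007 0.836
outer loop
vertex 1.859 2.551 0.036
vertex 2.021 3.511 -0.078
vertex 0.695 3.338 0.795
endloop
endfacet

endsolid


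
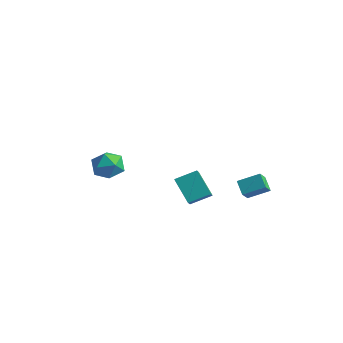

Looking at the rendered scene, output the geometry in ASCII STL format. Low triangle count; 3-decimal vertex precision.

solid 
facet normal -0.678 -0.598 -0.428
outer loop
vertex 3.791 2.474 -2.343
vertex 3.116 2.863 -1.818
vertex 3.651 3.085 -2.975
endloop
endfacet
facet normal 0.719 -0.413 -0.559
outer loop
vertex 4.524 3.857 -2.422
vertex 3.791 2.474 -2.343
vertex 3.651 3.085 -2.975
endloop
endfacet
facet normal -0.677 -0.599 -0.428
outer loop
vertex 3.651 3.085 -2.975
vertex 3.116 2.863 -1.818
vertex 2.975 3.474 -2.45
endloop
endfacet
facet normal -0.157 0.686 -0.710
outer loop
vertex 2.975 3.474 -2.45
vertex 4.524 3.857 -2.422
vertex 3.651 3.085 -2.975
endloop
endfacet
facet normal 0.157 -0.686 0.710
outer loop
vertex 3.791 2.474 -2.343
vertex 3.989 3.635 -1.265
vertex 3.116 2.863 -1.818
endloop
endfacet
facet normal 0.719 -0.413 -0.559
outer loop
vertex 4.665 3.246 -1.79
vertex 3.791 2.474 -2.343
vertex 4.524 3.857 -2.422
endloop
endfacet
facet normal 0.157 -0.686 0.710
outer loop
vertex 4.665 3.246 -1.79
vertex 3.989 3.635 -1.265
vertex 3.791 2.474 -2.343
endloop
endfacet
facet normal -0.719 0.413 0.559
outer loop
vertex 3.116 2.863 -1.818
vertex 3.989 3.635 -1.265
vertex 2.975 3.474 -2.45
endloop
endfacet
facet normal -0.157 0.686 -0.710
outer loop
vertex 3.849 4.246 -1.897
vertex 4.524 3.857 -2.422
vertex 2.975 3.474 -2.45
endloop
endfacet
facet normal -0.719 0.413 0.559
outer loop
vertex 2.975 3.474 -2.45
vertex 3.989 3.635 -1.265
vertex 3.849 4.246 -1.897
endloop
endfacet
facet normal 0.677 0.599 0.428
outer loop
vertex 3.849 4.246 -1.897
vertex 4.665 3.246 -1.79
vertex 4.524 3.857 -2.422
endloop
endfacet
facet normal 0.677 0.598 0.428
outer loop
vertex 3.989 3.635 -1.265
vertex 4.665 3.246 -1.79
vertex 3.849 4.246 -1.897
endloop
endfacet
facet normal -0.718 0.182 0.672
outer loop
vertex 3.772 -1.066 1.204
vertex 3.355 -0.429 0.587
vertex 3.099 -1.966 0.729
endloop
endfacet
facet normal 0.426 -0.650 0.629
outer loop
vertex 4.225 -2.251 -0.327
vertex 3.772 -1.066 1.204
vertex 3.099 -1.966 0.729
endloop
endfacet
facet normal -0.718 0.182 0.672
outer loop
vertex 3.099 -1.966 0.729
vertex 3.355 -0.429 0.587
vertex 2.682 -1.329 0.112
endloop
endfacet
facet normal -0.552 -0.738 -0.389
outer loop
vertex 2.682 -1.329 0.112
vertex 4.225 -2.251 -0.327
vertex 3.099 -1.966 0.729
endloop
endfacet
facet normal 0.552 0.738 0.389
outer loop
vertex 3.772 -1.066 1.204
vertex 4.481 -0.714 -0.469
vertex 3.355 -0.429 0.587
endloop
endfacet
facet normal 0.426 -0.650 0.629
outer loop
vertex 4.898 -1.351 0.148
vertex 3.772 -1.066 1.204
vertex 4.225 -2.251 -0.327
endloop
endfacet
facet normal 0.552 0.738 0.389
outer loop
vertex 4.898 -1.351 0.148
vertex 4.481 -0.714 -0.469
vertex 3.772 -1.066 1.204
endloop
endfacet
facet normal -0.426 0.650 -0.629
outer loop
vertex 3.355 -0.429 0.587
vertex 4.481 -0.714 -0.469
vertex 2.682 -1.329 0.112
endloop
endfacet
facet normal -0.552 -0.738 -0.389
outer loop
vertex 3.808 -1.614 -0.944
vertex 4.225 -2.251 -0.327
vertex 2.682 -1.329 0.112
endloop
endfacet
facet normal -0.426 0.650 -0.629
outer loop
vertex 2.682 -1.329 0.112
vertex 4.481 -0.714 -0.469
vertex 3.808 -1.614 -0.944
endloop
endfacet
facet normal 0.718 -0.182 -0.672
outer loop
vertex 3.808 -1.614 -0.944
vertex 4.898 -1.351 0.148
vertex 4.225 -2.251 -0.327
endloop
endfacet
facet normal 0.718 -0.182 -0.672
outer loop
vertex 4.481 -0.714 -0.469
vertex 4.898 -1.351 0.148
vertex 3.808 -1.614 -0.944
endloop
endfacet
facet normal -0.974 0.185 0.133
outer loop
vertex -3.602 -0.115 -2.022
vertex -3.625 -0.762 -1.289
vertex -3.422 0.177 -1.107
endloop
endfacet
facet normal -0.636 0.763 -0.118
outer loop
vertex -3.602 -0.115 -2.022
vertex -3.422 0.177 -1.107
vertex -2.877 0.517 -1.844
endloop
endfacet
facet normal -0.330 0.587 -0.739
outer loop
vertex -3.602 -0.115 -2.022
vertex -2.877 0.517 -1.844
vertex -2.744 -0.212 -2.482
endloop
endfacet
facet normal -0.479 -0.099 -0.872
outer loop
vertex -3.602 -0.115 -2.022
vertex -2.744 -0.212 -2.482
vertex -3.206 -1.002 -2.139
endloop
endfacet
facet normal -0.876 -0.347 -0.334
outer loop
vertex -3.602 -0.115 -2.022
vertex -3.206 -1.002 -2.139
vertex -3.625 -0.762 -1.289
endloop
endfacet
facet normal -0.119 0.932 0.342
outer loop
vertex -2.877 0.517 -1.844
vertex -3.422 0.177 -1.107
vertex -2.454 0.262 -1.001
endloop
endfacet
facet normal -0.665 -0.001 0.747
outer loop
vertex -3.422 0.177 -1.107
vertex -3.625 -0.762 -1.289
vertex -2.916 -0.528 -0.658
endloop
endfacet
facet normal -0.507 -0.862 -0.006
outer loop
vertex -3.625 -0.762 -1.289
vertex -3.206 -1.002 -2.139
vertex -2.783 -1.257 -1.296
endloop
endfacet
facet normal 0.136 -0.461 -0.877
outer loop
vertex -3.206 -1.002 -2.139
vertex -2.744 -0.212 -2.482
vertex -2.238 -0.917 -2.033
endloop
endfacet
facet normal 0.376 0.648 -0.662
outer loop
vertex -2.744 -0.212 -2.482
vertex -2.877 0.517 -1.844
vertex -2.035 0.022 -1.851
endloop
endfacet
facet normal 0.479 0.099 0.872
outer loop
vertex -2.058 -0.625 -1.118
vertex -2.454 0.262 -1.001
vertex -2.916 -0.528 -0.658
endloop
endfacet
facet normal 0.330 -0.587 0.739
outer loop
vertex -2.058 -0.625 -1.118
vertex -2.916 -0.528 -0.658
vertex -2.783 -1.257 -1.296
endloop
endfacet
facet normal 0.636 -0.763 0.118
outer loop
vertex -2.058 -0.625 -1.118
vertex -2.783 -1.257 -1.296
vertex -2.238 -0.917 -2.033
endloop
endfacet
facet normal 0.974 -0.185 -0.133
outer loop
vertex -2.058 -0.625 -1.118
vertex -2.238 -0.917 -2.033
vertex -2.035 0.022 -1.851
endloop
endfacet
facet normal 0.876 0.347 0.334
outer loop
vertex -2.058 -0.625 -1.118
vertex -2.035 0.022 -1.851
vertex -2.454 0.262 -1.001
endloop
endfacet
facet normal -0.136 0.461 0.877
outer loop
vertex -2.916 -0.528 -0.658
vertex -2.454 0.262 -1.001
vertex -3.422 0.177 -1.107
endloop
endfacet
facet normal -0.376 -0.648 0.662
outer loop
vertex -2.783 -1.257 -1.296
vertex -2.916 -0.528 -0.658
vertex -3.625 -0.762 -1.289
endloop
endfacet
facet normal 0.119 -0.932 -0.342
outer loop
vertex -2.238 -0.917 -2.033
vertex -2.783 -1.257 -1.296
vertex -3.206 -1.002 -2.139
endloop
endfacet
facet normal 0.665 0.001 -0.747
outer loop
vertex -2.035 0.022 -1.851
vertex -2.238 -0.917 -2.033
vertex -2.744 -0.212 -2.482
endloop
endfacet
facet normal 0.507 0.862 0.006
outer loop
vertex -2.454 0.262 -1.001
vertex -2.035 0.022 -1.851
vertex -2.877 0.517 -1.844
endloop
endfacet

endsolid


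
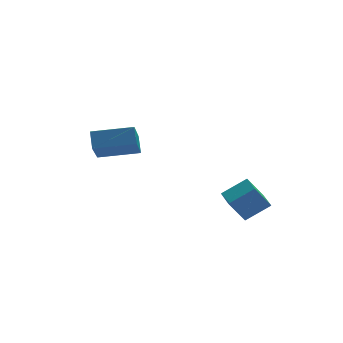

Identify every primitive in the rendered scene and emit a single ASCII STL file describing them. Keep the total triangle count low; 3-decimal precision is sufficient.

solid 
facet normal -0.964 0.230 -0.134
outer loop
vertex -3.149 0.252 4.144
vertex -3.081 0.976 4.9
vertex -2.594 1.726 2.681
endloop
endfacet
facet normal -0.065 -0.690 -0.720
outer loop
vertex -0.579 1.244 2.96
vertex -3.149 0.252 4.144
vertex -2.594 1.726 2.681
endloop
endfacet
facet normal -0.964 0.231 -0.133
outer loop
vertex -2.594 1.726 2.681
vertex -3.081 0.976 4.9
vertex -2.525 2.451 3.437
endloop
endfacet
facet normal 0.258 0.685 -0.681
outer loop
vertex -2.525 2.451 3.437
vertex -0.579 1.244 2.96
vertex -2.594 1.726 2.681
endloop
endfacet
facet normal -0.258 -0.686 0.680
outer loop
vertex -3.149 0.252 4.144
vertex -1.066 0.494 5.179
vertex -3.081 0.976 4.9
endloop
endfacet
facet normal -0.066 -0.690 -0.721
outer loop
vertex -1.135 -0.231 4.423
vertex -3.149 0.252 4.144
vertex -0.579 1.244 2.96
endloop
endfacet
facet normal -0.259 -0.685 0.681
outer loop
vertex -1.135 -0.231 4.423
vertex -1.066 0.494 5.179
vertex -3.149 0.252 4.144
endloop
endfacet
facet normal 0.065 0.690 0.721
outer loop
vertex -3.081 0.976 4.9
vertex -1.066 0.494 5.179
vertex -2.525 2.451 3.437
endloop
endfacet
facet normal 0.259 0.686 -0.680
outer loop
vertex -0.511 1.968 3.716
vertex -0.579 1.244 2.96
vertex -2.525 2.451 3.437
endloop
endfacet
facet normal 0.066 0.690 0.720
outer loop
vertex -2.525 2.451 3.437
vertex -1.066 0.494 5.179
vertex -0.511 1.968 3.716
endloop
endfacet
facet normal 0.964 -0.230 0.134
outer loop
vertex -0.511 1.968 3.716
vertex -1.135 -0.231 4.423
vertex -0.579 1.244 2.96
endloop
endfacet
facet normal 0.964 -0.231 0.133
outer loop
vertex -1.066 0.494 5.179
vertex -1.135 -0.231 4.423
vertex -0.511 1.968 3.716
endloop
endfacet
facet normal -0.544 -0.038 0.838
outer loop
vertex 3.932 -2.527 1.921
vertex 3.911 -1.377 1.96
vertex 2.665 -2.522 1.099
endloop
endfacet
facet normal 0.018 -0.999 -0.034
outer loop
vertex 3.509 -2.463 -0.2
vertex 3.932 -2.527 1.921
vertex 2.665 -2.522 1.099
endloop
endfacet
facet normal -0.544 -0.038 0.838
outer loop
vertex 2.665 -2.522 1.099
vertex 3.911 -1.377 1.96
vertex 2.645 -1.372 1.138
endloop
endfacet
facet normal -0.839 0.004 -0.545
outer loop
vertex 2.645 -1.372 1.138
vertex 3.509 -2.463 -0.2
vertex 2.665 -2.522 1.099
endloop
endfacet
facet normal 0.839 -0.003 0.545
outer loop
vertex 3.932 -2.527 1.921
vertex 4.755 -1.318 0.661
vertex 3.911 -1.377 1.96
endloop
endfacet
facet normal 0.018 -0.999 -0.034
outer loop
vertex 4.775 -2.468 0.622
vertex 3.932 -2.527 1.921
vertex 3.509 -2.463 -0.2
endloop
endfacet
facet normal 0.839 -0.004 0.544
outer loop
vertex 4.775 -2.468 0.622
vertex 4.755 -1.318 0.661
vertex 3.932 -2.527 1.921
endloop
endfacet
facet normal -0.018 0.999 0.034
outer loop
vertex 3.911 -1.377 1.96
vertex 4.755 -1.318 0.661
vertex 2.645 -1.372 1.138
endloop
endfacet
facet normal -0.839 0.003 -0.544
outer loop
vertex 3.488 -1.313 -0.161
vertex 3.509 -2.463 -0.2
vertex 2.645 -1.372 1.138
endloop
endfacet
facet normal -0.018 0.999 0.034
outer loop
vertex 2.645 -1.372 1.138
vertex 4.755 -1.318 0.661
vertex 3.488 -1.313 -0.161
endloop
endfacet
facet normal 0.544 0.038 -0.838
outer loop
vertex 3.488 -1.313 -0.161
vertex 4.775 -2.468 0.622
vertex 3.509 -2.463 -0.2
endloop
endfacet
facet normal 0.544 0.038 -0.838
outer loop
vertex 4.755 -1.318 0.661
vertex 4.775 -2.468 0.622
vertex 3.488 -1.313 -0.161
endloop
endfacet

endsolid


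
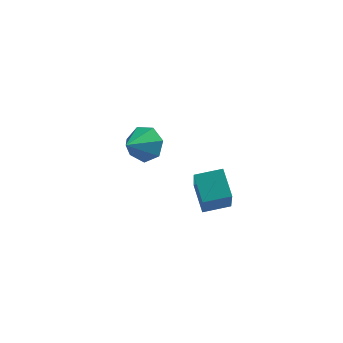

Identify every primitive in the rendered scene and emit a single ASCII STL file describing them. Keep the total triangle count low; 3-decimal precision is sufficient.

solid 
facet normal 0.353 0.792 -0.498
outer loop
vertex 0.545 1.681 1.484
vertex 0.346 1.396 0.889
vertex -0.01 1.816 1.305
endloop
endfacet
facet normal -0.287 0.084 0.954
outer loop
vertex 0.545 1.681 1.484
vertex -0.01 1.816 1.305
vertex -0.026 0.564 1.411
endloop
endfacet
facet normal 0.354 0.792 -0.497
outer loop
vertex -0.01 1.816 1.305
vertex 0.346 1.396 0.889
vertex -0.297 1.635 0.812
endloop
endfacet
facet normal -0.871 0.052 0.488
outer loop
vertex -0.01 1.816 1.305
vertex -0.297 1.635 0.812
vertex -0.026 0.564 1.411
endloop
endfacet
facet normal 0.354 0.791 -0.498
outer loop
vertex -0.297 1.635 0.812
vertex 0.346 1.396 0.889
vertex -0.1 1.273 0.377
endloop
endfacet
facet normal -0.934 -0.323 -0.154
outer loop
vertex -0.297 1.635 0.812
vertex -0.1 1.273 0.377
vertex -0.026 0.564 1.411
endloop
endfacet
facet normal 0.354 0.792 -0.498
outer loop
vertex -0.1 1.273 0.377
vertex 0.346 1.396 0.889
vertex 0.432 1.004 0.327
endloop
endfacet
facet normal -0.430 -0.759 -0.490
outer loop
vertex -0.1 1.273 0.377
vertex 0.432 1.004 0.327
vertex -0.026 0.564 1.411
endloop
endfacet
facet normal 0.353 0.792 -0.498
outer loop
vertex 0.432 1.004 0.327
vertex 0.346 1.396 0.889
vertex 0.9 1.03 0.7
endloop
endfacet
facet normal 0.263 -0.928 -0.265
outer loop
vertex 0.432 1.004 0.327
vertex 0.9 1.03 0.7
vertex -0.026 0.564 1.411
endloop
endfacet
facet normal 0.354 0.792 -0.497
outer loop
vertex 0.9 1.03 0.7
vertex 0.346 1.396 0.889
vertex 0.95 1.331 1.215
endloop
endfacet
facet normal 0.621 -0.701 0.350
outer loop
vertex 0.9 1.03 0.7
vertex 0.95 1.331 1.215
vertex -0.026 0.564 1.411
endloop
endfacet
facet normal 0.354 0.792 -0.498
outer loop
vertex 0.95 1.331 1.215
vertex 0.346 1.396 0.889
vertex 0.545 1.681 1.484
endloop
endfacet
facet normal 0.376 -0.251 0.892
outer loop
vertex 0.95 1.331 1.215
vertex 0.545 1.681 1.484
vertex -0.026 0.564 1.411
endloop
endfacet
facet normal -0.893 -0.423 -0.153
outer loop
vertex 3.247 -3.148 2.467
vertex 2.823 -2.459 3.037
vertex 3.029 -2.225 1.191
endloop
endfacet
facet normal 0.429 -0.696 -0.576
outer loop
vertex 3.797 -1.861 1.323
vertex 3.247 -3.148 2.467
vertex 3.029 -2.225 1.191
endloop
endfacet
facet normal -0.893 -0.423 -0.153
outer loop
vertex 3.029 -2.225 1.191
vertex 2.823 -2.459 3.037
vertex 2.605 -1.536 1.761
endloop
endfacet
facet normal -0.137 0.580 -0.803
outer loop
vertex 2.605 -1.536 1.761
vertex 3.797 -1.861 1.323
vertex 3.029 -2.225 1.191
endloop
endfacet
facet normal 0.137 -0.580 0.803
outer loop
vertex 3.247 -3.148 2.467
vertex 3.591 -2.095 3.169
vertex 2.823 -2.459 3.037
endloop
endfacet
facet normal 0.429 -0.696 -0.576
outer loop
vertex 4.015 -2.784 2.599
vertex 3.247 -3.148 2.467
vertex 3.797 -1.861 1.323
endloop
endfacet
facet normal 0.137 -0.580 0.803
outer loop
vertex 4.015 -2.784 2.599
vertex 3.591 -2.095 3.169
vertex 3.247 -3.148 2.467
endloop
endfacet
facet normal -0.429 0.696 0.576
outer loop
vertex 2.823 -2.459 3.037
vertex 3.591 -2.095 3.169
vertex 2.605 -1.536 1.761
endloop
endfacet
facet normal -0.137 0.580 -0.803
outer loop
vertex 3.373 -1.172 1.893
vertex 3.797 -1.861 1.323
vertex 2.605 -1.536 1.761
endloop
endfacet
facet normal -0.429 0.696 0.576
outer loop
vertex 2.605 -1.536 1.761
vertex 3.591 -2.095 3.169
vertex 3.373 -1.172 1.893
endloop
endfacet
facet normal 0.893 0.423 0.153
outer loop
vertex 3.373 -1.172 1.893
vertex 4.015 -2.784 2.599
vertex 3.797 -1.861 1.323
endloop
endfacet
facet normal 0.893 0.423 0.153
outer loop
vertex 3.591 -2.095 3.169
vertex 4.015 -2.784 2.599
vertex 3.373 -1.172 1.893
endloop
endfacet

endsolid


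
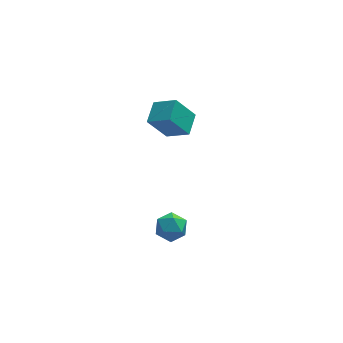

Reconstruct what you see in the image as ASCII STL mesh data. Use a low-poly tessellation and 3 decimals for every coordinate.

solid 
facet normal -0.574 -0.002 0.819
outer loop
vertex -2.433 2.955 -1.298
vertex -1.987 3.968 -0.983
vertex -3.334 3.549 -1.929
endloop
endfacet
facet normal -0.388 -0.880 -0.274
outer loop
vertex -2.473 3.552 -3.157
vertex -2.433 2.955 -1.298
vertex -3.334 3.549 -1.929
endloop
endfacet
facet normal -0.574 -0.002 0.819
outer loop
vertex -3.334 3.549 -1.929
vertex -1.987 3.968 -0.983
vertex -2.889 4.561 -1.614
endloop
endfacet
facet normal -0.721 0.474 -0.505
outer loop
vertex -2.889 4.561 -1.614
vertex -2.473 3.552 -3.157
vertex -3.334 3.549 -1.929
endloop
endfacet
facet normal 0.721 -0.474 0.505
outer loop
vertex -2.433 2.955 -1.298
vertex -1.126 3.971 -2.211
vertex -1.987 3.968 -0.983
endloop
endfacet
facet normal -0.387 -0.880 -0.274
outer loop
vertex -1.571 2.959 -2.526
vertex -2.433 2.955 -1.298
vertex -2.473 3.552 -3.157
endloop
endfacet
facet normal 0.721 -0.474 0.505
outer loop
vertex -1.571 2.959 -2.526
vertex -1.126 3.971 -2.211
vertex -2.433 2.955 -1.298
endloop
endfacet
facet normal 0.387 0.880 0.274
outer loop
vertex -1.987 3.968 -0.983
vertex -1.126 3.971 -2.211
vertex -2.889 4.561 -1.614
endloop
endfacet
facet normal -0.721 0.474 -0.505
outer loop
vertex -2.027 4.565 -2.842
vertex -2.473 3.552 -3.157
vertex -2.889 4.561 -1.614
endloop
endfacet
facet normal 0.388 0.880 0.275
outer loop
vertex -2.889 4.561 -1.614
vertex -1.126 3.971 -2.211
vertex -2.027 4.565 -2.842
endloop
endfacet
facet normal 0.574 0.002 -0.819
outer loop
vertex -2.027 4.565 -2.842
vertex -1.571 2.959 -2.526
vertex -2.473 3.552 -3.157
endloop
endfacet
facet normal 0.575 0.002 -0.818
outer loop
vertex -1.126 3.971 -2.211
vertex -1.571 2.959 -2.526
vertex -2.027 4.565 -2.842
endloop
endfacet
facet normal -0.206 0.475 0.855
outer loop
vertex -3.676 -1.705 -3.229
vertex -3.051 -1.997 -2.916
vertex -3.018 -1.333 -3.277
endloop
endfacet
facet normal -0.454 0.841 0.295
outer loop
vertex -3.676 -1.705 -3.229
vertex -3.018 -1.333 -3.277
vertex -3.477 -1.37 -3.878
endloop
endfacet
facet normal -0.907 0.417 -0.063
outer loop
vertex -3.676 -1.705 -3.229
vertex -3.477 -1.37 -3.878
vertex -3.793 -2.058 -3.889
endloop
endfacet
facet normal -0.937 -0.209 0.278
outer loop
vertex -3.676 -1.705 -3.229
vertex -3.793 -2.058 -3.889
vertex -3.53 -2.445 -3.294
endloop
endfacet
facet normal -0.505 -0.174 0.846
outer loop
vertex -3.676 -1.705 -3.229
vertex -3.53 -2.445 -3.294
vertex -3.051 -1.997 -2.916
endloop
endfacet
facet normal 0.096 0.986 -0.134
outer loop
vertex -3.477 -1.37 -3.878
vertex -3.018 -1.333 -3.277
vertex -2.73 -1.455 -3.966
endloop
endfacet
facet normal 0.497 0.395 0.773
outer loop
vertex -3.018 -1.333 -3.277
vertex -3.051 -1.997 -2.916
vertex -2.467 -1.842 -3.371
endloop
endfacet
facet normal 0.015 -0.654 0.756
outer loop
vertex -3.051 -1.997 -2.916
vertex -3.53 -2.445 -3.294
vertex -2.783 -2.53 -3.382
endloop
endfacet
facet normal -0.684 -0.711 -0.160
outer loop
vertex -3.53 -2.445 -3.294
vertex -3.793 -2.058 -3.889
vertex -3.242 -2.567 -3.983
endloop
endfacet
facet normal -0.634 0.303 -0.711
outer loop
vertex -3.793 -2.058 -3.889
vertex -3.477 -1.37 -3.878
vertex -3.209 -1.903 -4.344
endloop
endfacet
facet normal 0.937 0.209 -0.278
outer loop
vertex -2.584 -2.195 -4.031
vertex -2.73 -1.455 -3.966
vertex -2.467 -1.842 -3.371
endloop
endfacet
facet normal 0.907 -0.417 0.063
outer loop
vertex -2.584 -2.195 -4.031
vertex -2.467 -1.842 -3.371
vertex -2.783 -2.53 -3.382
endloop
endfacet
facet normal 0.454 -0.841 -0.295
outer loop
vertex -2.584 -2.195 -4.031
vertex -2.783 -2.53 -3.382
vertex -3.242 -2.567 -3.983
endloop
endfacet
facet normal 0.206 -0.475 -0.855
outer loop
vertex -2.584 -2.195 -4.031
vertex -3.242 -2.567 -3.983
vertex -3.209 -1.903 -4.344
endloop
endfacet
facet normal 0.505 0.174 -0.846
outer loop
vertex -2.584 -2.195 -4.031
vertex -3.209 -1.903 -4.344
vertex -2.73 -1.455 -3.966
endloop
endfacet
facet normal 0.684 0.711 0.160
outer loop
vertex -2.467 -1.842 -3.371
vertex -2.73 -1.455 -3.966
vertex -3.018 -1.333 -3.277
endloop
endfacet
facet normal 0.634 -0.303 0.711
outer loop
vertex -2.783 -2.53 -3.382
vertex -2.467 -1.842 -3.371
vertex -3.051 -1.997 -2.916
endloop
endfacet
facet normal -0.096 -0.986 0.134
outer loop
vertex -3.242 -2.567 -3.983
vertex -2.783 -2.53 -3.382
vertex -3.53 -2.445 -3.294
endloop
endfacet
facet normal -0.497 -0.395 -0.773
outer loop
vertex -3.209 -1.903 -4.344
vertex -3.242 -2.567 -3.983
vertex -3.793 -2.058 -3.889
endloop
endfacet
facet normal -0.015 0.654 -0.756
outer loop
vertex -2.73 -1.455 -3.966
vertex -3.209 -1.903 -4.344
vertex -3.477 -1.37 -3.878
endloop
endfacet

endsolid


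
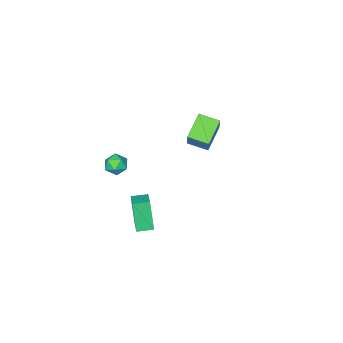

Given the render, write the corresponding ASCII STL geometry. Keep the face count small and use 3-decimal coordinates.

solid 
facet normal 0.109 0.900 0.422
outer loop
vertex 1.711 -1.032 -0.845
vertex 1.832 -1.334 -0.232
vertex 2.36 -1.197 -0.661
endloop
endfacet
facet normal 0.308 0.913 -0.266
outer loop
vertex 1.711 -1.032 -0.845
vertex 2.36 -1.197 -0.661
vertex 2.143 -1.313 -1.31
endloop
endfacet
facet normal -0.249 0.709 -0.660
outer loop
vertex 1.711 -1.032 -0.845
vertex 2.143 -1.313 -1.31
vertex 1.481 -1.52 -1.282
endloop
endfacet
facet normal -0.793 0.569 -0.217
outer loop
vertex 1.711 -1.032 -0.845
vertex 1.481 -1.52 -1.282
vertex 1.289 -1.533 -0.615
endloop
endfacet
facet normal -0.570 0.687 0.451
outer loop
vertex 1.711 -1.032 -0.845
vertex 1.289 -1.533 -0.615
vertex 1.832 -1.334 -0.232
endloop
endfacet
facet normal 0.828 0.435 -0.355
outer loop
vertex 2.143 -1.313 -1.31
vertex 2.36 -1.197 -0.661
vertex 2.531 -1.787 -0.985
endloop
endfacet
facet normal 0.508 0.413 0.756
outer loop
vertex 2.36 -1.197 -0.661
vertex 1.832 -1.334 -0.232
vertex 2.339 -1.8 -0.318
endloop
endfacet
facet normal -0.591 0.067 0.804
outer loop
vertex 1.832 -1.334 -0.232
vertex 1.289 -1.533 -0.615
vertex 1.677 -2.007 -0.29
endloop
endfacet
facet normal -0.953 -0.124 -0.277
outer loop
vertex 1.289 -1.533 -0.615
vertex 1.481 -1.52 -1.282
vertex 1.46 -2.123 -0.939
endloop
endfacet
facet normal -0.074 0.103 -0.992
outer loop
vertex 1.481 -1.52 -1.282
vertex 2.143 -1.313 -1.31
vertex 1.988 -1.986 -1.368
endloop
endfacet
facet normal 0.793 -0.569 0.217
outer loop
vertex 2.109 -2.288 -0.755
vertex 2.531 -1.787 -0.985
vertex 2.339 -1.8 -0.318
endloop
endfacet
facet normal 0.249 -0.709 0.660
outer loop
vertex 2.109 -2.288 -0.755
vertex 2.339 -1.8 -0.318
vertex 1.677 -2.007 -0.29
endloop
endfacet
facet normal -0.308 -0.913 0.266
outer loop
vertex 2.109 -2.288 -0.755
vertex 1.677 -2.007 -0.29
vertex 1.46 -2.123 -0.939
endloop
endfacet
facet normal -0.109 -0.900 -0.422
outer loop
vertex 2.109 -2.288 -0.755
vertex 1.46 -2.123 -0.939
vertex 1.988 -1.986 -1.368
endloop
endfacet
facet normal 0.570 -0.687 -0.451
outer loop
vertex 2.109 -2.288 -0.755
vertex 1.988 -1.986 -1.368
vertex 2.531 -1.787 -0.985
endloop
endfacet
facet normal 0.953 0.124 0.277
outer loop
vertex 2.339 -1.8 -0.318
vertex 2.531 -1.787 -0.985
vertex 2.36 -1.197 -0.661
endloop
endfacet
facet normal 0.074 -0.103 0.992
outer loop
vertex 1.677 -2.007 -0.29
vertex 2.339 -1.8 -0.318
vertex 1.832 -1.334 -0.232
endloop
endfacet
facet normal -0.828 -0.435 0.355
outer loop
vertex 1.46 -2.123 -0.939
vertex 1.677 -2.007 -0.29
vertex 1.289 -1.533 -0.615
endloop
endfacet
facet normal -0.508 -0.413 -0.756
outer loop
vertex 1.988 -1.986 -1.368
vertex 1.46 -2.123 -0.939
vertex 1.481 -1.52 -1.282
endloop
endfacet
facet normal 0.591 -0.067 -0.804
outer loop
vertex 2.531 -1.787 -0.985
vertex 1.988 -1.986 -1.368
vertex 2.143 -1.313 -1.31
endloop
endfacet
facet normal -0.527 -0.774 -0.351
outer loop
vertex 2.946 0.814 -1.003
vertex 2.216 1.283 -0.941
vertex 3.185 1.406 -2.665
endloop
endfacet
facet normal 0.839 -0.539 -0.071
outer loop
vertex 3.764 2.257 -2.279
vertex 2.946 0.814 -1.003
vertex 3.185 1.406 -2.665
endloop
endfacet
facet normal -0.527 -0.774 -0.351
outer loop
vertex 3.185 1.406 -2.665
vertex 2.216 1.283 -0.941
vertex 2.455 1.875 -2.603
endloop
endfacet
facet normal 0.134 0.332 -0.934
outer loop
vertex 2.455 1.875 -2.603
vertex 3.764 2.257 -2.279
vertex 3.185 1.406 -2.665
endloop
endfacet
facet normal -0.134 -0.332 0.934
outer loop
vertex 2.946 0.814 -1.003
vertex 2.795 2.134 -0.555
vertex 2.216 1.283 -0.941
endloop
endfacet
facet normal 0.839 -0.539 -0.071
outer loop
vertex 3.525 1.665 -0.617
vertex 2.946 0.814 -1.003
vertex 3.764 2.257 -2.279
endloop
endfacet
facet normal -0.134 -0.332 0.934
outer loop
vertex 3.525 1.665 -0.617
vertex 2.795 2.134 -0.555
vertex 2.946 0.814 -1.003
endloop
endfacet
facet normal -0.839 0.539 0.071
outer loop
vertex 2.216 1.283 -0.941
vertex 2.795 2.134 -0.555
vertex 2.455 1.875 -2.603
endloop
endfacet
facet normal 0.134 0.332 -0.934
outer loop
vertex 3.034 2.726 -2.217
vertex 3.764 2.257 -2.279
vertex 2.455 1.875 -2.603
endloop
endfacet
facet normal -0.839 0.539 0.071
outer loop
vertex 2.455 1.875 -2.603
vertex 2.795 2.134 -0.555
vertex 3.034 2.726 -2.217
endloop
endfacet
facet normal 0.527 0.774 0.351
outer loop
vertex 3.034 2.726 -2.217
vertex 3.525 1.665 -0.617
vertex 3.764 2.257 -2.279
endloop
endfacet
facet normal 0.527 0.774 0.351
outer loop
vertex 2.795 2.134 -0.555
vertex 3.525 1.665 -0.617
vertex 3.034 2.726 -2.217
endloop
endfacet
facet normal -0.514 0.829 -0.221
outer loop
vertex -4.781 -1.345 -1.406
vertex -4.079 -0.502 0.121
vertex -3.553 -0.812 -2.264
endloop
endfacet
facet normal -0.373 -0.448 -0.812
outer loop
vertex -2.941 -1.798 -2.001
vertex -4.781 -1.345 -1.406
vertex -3.553 -0.812 -2.264
endloop
endfacet
facet normal -0.515 0.828 -0.221
outer loop
vertex -3.553 -0.812 -2.264
vertex -4.079 -0.502 0.121
vertex -2.852 0.031 -0.738
endloop
endfacet
facet normal 0.772 0.335 -0.540
outer loop
vertex -2.852 0.031 -0.738
vertex -2.941 -1.798 -2.001
vertex -3.553 -0.812 -2.264
endloop
endfacet
facet normal -0.772 -0.335 0.540
outer loop
vertex -4.781 -1.345 -1.406
vertex -3.467 -1.488 0.384
vertex -4.079 -0.502 0.121
endloop
endfacet
facet normal -0.373 -0.449 -0.812
outer loop
vertex -4.168 -2.331 -1.142
vertex -4.781 -1.345 -1.406
vertex -2.941 -1.798 -2.001
endloop
endfacet
facet normal -0.772 -0.335 0.540
outer loop
vertex -4.168 -2.331 -1.142
vertex -3.467 -1.488 0.384
vertex -4.781 -1.345 -1.406
endloop
endfacet
facet normal 0.374 0.448 0.812
outer loop
vertex -4.079 -0.502 0.121
vertex -3.467 -1.488 0.384
vertex -2.852 0.031 -0.738
endloop
endfacet
facet normal 0.772 0.335 -0.540
outer loop
vertex -2.239 -0.955 -0.474
vertex -2.941 -1.798 -2.001
vertex -2.852 0.031 -0.738
endloop
endfacet
facet normal 0.373 0.449 0.812
outer loop
vertex -2.852 0.031 -0.738
vertex -3.467 -1.488 0.384
vertex -2.239 -0.955 -0.474
endloop
endfacet
facet normal 0.515 -0.829 0.221
outer loop
vertex -2.239 -0.955 -0.474
vertex -4.168 -2.331 -1.142
vertex -2.941 -1.798 -2.001
endloop
endfacet
facet normal 0.514 -0.829 0.221
outer loop
vertex -3.467 -1.488 0.384
vertex -4.168 -2.331 -1.142
vertex -2.239 -0.955 -0.474
endloop
endfacet

endsolid


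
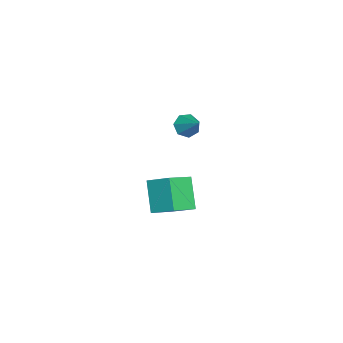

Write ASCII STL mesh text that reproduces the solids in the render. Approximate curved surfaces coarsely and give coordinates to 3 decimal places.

solid 
facet normal -0.616 -0.166 0.770
outer loop
vertex 3.909 1.98 4.211
vertex 2.911 2.814 3.592
vertex 3.445 0.99 3.626
endloop
endfacet
facet normal 0.693 -0.579 0.430
outer loop
vertex 4.469 1.266 2.348
vertex 3.909 1.98 4.211
vertex 3.445 0.99 3.626
endloop
endfacet
facet normal -0.617 -0.166 0.769
outer loop
vertex 3.445 0.99 3.626
vertex 2.911 2.814 3.592
vertex 2.448 1.824 3.006
endloop
endfacet
facet normal -0.374 -0.798 -0.472
outer loop
vertex 2.448 1.824 3.006
vertex 4.469 1.266 2.348
vertex 3.445 0.99 3.626
endloop
endfacet
facet normal 0.374 0.798 0.472
outer loop
vertex 3.909 1.98 4.211
vertex 3.935 3.09 2.314
vertex 2.911 2.814 3.592
endloop
endfacet
facet normal 0.693 -0.579 0.430
outer loop
vertex 4.932 2.256 2.934
vertex 3.909 1.98 4.211
vertex 4.469 1.266 2.348
endloop
endfacet
facet normal 0.374 0.798 0.472
outer loop
vertex 4.932 2.256 2.934
vertex 3.935 3.09 2.314
vertex 3.909 1.98 4.211
endloop
endfacet
facet normal -0.693 0.579 -0.430
outer loop
vertex 2.911 2.814 3.592
vertex 3.935 3.09 2.314
vertex 2.448 1.824 3.006
endloop
endfacet
facet normal -0.374 -0.798 -0.472
outer loop
vertex 3.471 2.1 1.729
vertex 4.469 1.266 2.348
vertex 2.448 1.824 3.006
endloop
endfacet
facet normal -0.693 0.579 -0.430
outer loop
vertex 2.448 1.824 3.006
vertex 3.935 3.09 2.314
vertex 3.471 2.1 1.729
endloop
endfacet
facet normal 0.617 0.167 -0.769
outer loop
vertex 3.471 2.1 1.729
vertex 4.932 2.256 2.934
vertex 4.469 1.266 2.348
endloop
endfacet
facet normal 0.617 0.166 -0.769
outer loop
vertex 3.935 3.09 2.314
vertex 4.932 2.256 2.934
vertex 3.471 2.1 1.729
endloop
endfacet
facet normal -0.650 -0.470 -0.597
outer loop
vertex -1.409 2.374 2.998
vertex -1.796 2.249 3.518
vertex -1.804 2.772 3.115
endloop
endfacet
facet normal 0.563 0.692 -0.452
outer loop
vertex -1.409 2.374 2.998
vertex -1.804 2.772 3.115
vertex -0.964 2.851 4.282
endloop
endfacet
facet normal -0.650 -0.470 -0.597
outer loop
vertex -1.804 2.772 3.115
vertex -1.796 2.249 3.518
vertex -2.193 2.776 3.535
endloop
endfacet
facet normal -0.035 0.998 -0.042
outer loop
vertex -1.804 2.772 3.115
vertex -2.193 2.776 3.535
vertex -0.964 2.851 4.282
endloop
endfacet
facet normal -0.651 -0.471 -0.596
outer loop
vertex -2.193 2.776 3.535
vertex -1.796 2.249 3.518
vertex -2.283 2.384 3.943
endloop
endfacet
facet normal -0.400 0.703 0.588
outer loop
vertex -2.193 2.776 3.535
vertex -2.283 2.384 3.943
vertex -0.964 2.851 4.282
endloop
endfacet
facet normal -0.651 -0.469 -0.597
outer loop
vertex -2.283 2.384 3.943
vertex -1.796 2.249 3.518
vertex -2.007 1.89 4.03
endloop
endfacet
facet normal -0.258 0.026 0.966
outer loop
vertex -2.283 2.384 3.943
vertex -2.007 1.89 4.03
vertex -0.964 2.851 4.282
endloop
endfacet
facet normal -0.650 -0.470 -0.597
outer loop
vertex -2.007 1.89 4.03
vertex -1.796 2.249 3.518
vertex -1.572 1.667 3.732
endloop
endfacet
facet normal 0.285 -0.520 0.805
outer loop
vertex -2.007 1.89 4.03
vertex -1.572 1.667 3.732
vertex -0.964 2.851 4.282
endloop
endfacet
facet normal -0.650 -0.470 -0.597
outer loop
vertex -1.572 1.667 3.732
vertex -1.796 2.249 3.518
vertex -1.306 1.882 3.273
endloop
endfacet
facet normal 0.819 -0.527 0.228
outer loop
vertex -1.572 1.667 3.732
vertex -1.306 1.882 3.273
vertex -0.964 2.851 4.282
endloop
endfacet
facet normal -0.650 -0.470 -0.597
outer loop
vertex -1.306 1.882 3.273
vertex -1.796 2.249 3.518
vertex -1.409 2.374 2.998
endloop
endfacet
facet normal 0.943 0.012 -0.331
outer loop
vertex -1.306 1.882 3.273
vertex -1.409 2.374 2.998
vertex -0.964 2.851 4.282
endloop
endfacet

endsolid


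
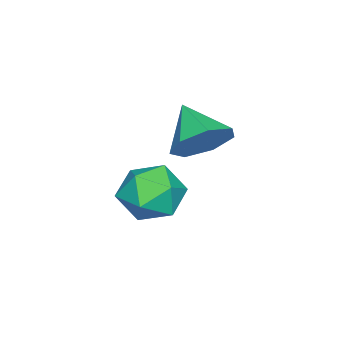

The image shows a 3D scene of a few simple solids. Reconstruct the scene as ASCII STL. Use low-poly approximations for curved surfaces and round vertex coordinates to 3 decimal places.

solid 
facet normal 0.513 0.650 -0.561
outer loop
vertex -2.518 1.122 2.563
vertex -3.184 1.932 2.893
vertex -2.245 1.587 3.351
endloop
endfacet
facet normal 0.441 -0.831 0.338
outer loop
vertex -2.518 1.122 2.563
vertex -2.245 1.587 3.351
vertex -4.056 0.828 3.847
endloop
endfacet
facet normal 0.512 0.650 -0.561
outer loop
vertex -2.245 1.587 3.351
vertex -3.184 1.932 2.893
vertex -2.68 2.312 3.794
endloop
endfacet
facet normal 0.370 -0.312 0.875
outer loop
vertex -2.245 1.587 3.351
vertex -2.68 2.312 3.794
vertex -4.056 0.828 3.847
endloop
endfacet
facet normal 0.513 0.650 -0.561
outer loop
vertex -2.68 2.312 3.794
vertex -3.184 1.932 2.893
vertex -3.494 2.751 3.559
endloop
endfacet
facet normal -0.173 0.195 0.965
outer loop
vertex -2.68 2.312 3.794
vertex -3.494 2.751 3.559
vertex -4.056 0.828 3.847
endloop
endfacet
facet normal 0.513 0.650 -0.561
outer loop
vertex -3.494 2.751 3.559
vertex -3.184 1.932 2.893
vertex -4.075 2.574 2.823
endloop
endfacet
facet normal -0.781 0.310 0.542
outer loop
vertex -3.494 2.751 3.559
vertex -4.075 2.574 2.823
vertex -4.056 0.828 3.847
endloop
endfacet
facet normal 0.513 0.651 -0.560
outer loop
vertex -4.075 2.574 2.823
vertex -3.184 1.932 2.893
vertex -3.985 1.914 2.139
endloop
endfacet
facet normal -0.995 -0.056 -0.077
outer loop
vertex -4.075 2.574 2.823
vertex -3.985 1.914 2.139
vertex -4.056 0.828 3.847
endloop
endfacet
facet normal 0.513 0.650 -0.561
outer loop
vertex -3.985 1.914 2.139
vertex -3.184 1.932 2.893
vertex -3.292 1.267 2.024
endloop
endfacet
facet normal -0.654 -0.625 -0.425
outer loop
vertex -3.985 1.914 2.139
vertex -3.292 1.267 2.024
vertex -4.056 0.828 3.847
endloop
endfacet
facet normal 0.513 0.650 -0.561
outer loop
vertex -3.292 1.267 2.024
vertex -3.184 1.932 2.893
vertex -2.518 1.122 2.563
endloop
endfacet
facet normal -0.015 -0.971 -0.240
outer loop
vertex -3.292 1.267 2.024
vertex -2.518 1.122 2.563
vertex -4.056 0.828 3.847
endloop
endfacet
facet normal -0.843 0.395 -0.365
outer loop
vertex -4.467 0.115 -1.359
vertex -5.097 -0.355 -0.412
vertex -4.607 0.771 -0.327
endloop
endfacet
facet normal -0.278 0.793 -0.542
outer loop
vertex -4.467 0.115 -1.359
vertex -4.607 0.771 -0.327
vertex -3.521 0.757 -0.905
endloop
endfacet
facet normal 0.176 0.382 -0.907
outer loop
vertex -4.467 0.115 -1.359
vertex -3.521 0.757 -0.905
vertex -3.34 -0.377 -1.347
endloop
endfacet
facet normal -0.108 -0.271 -0.956
outer loop
vertex -4.467 0.115 -1.359
vertex -3.34 -0.377 -1.347
vertex -4.314 -1.064 -1.042
endloop
endfacet
facet normal -0.738 -0.263 -0.621
outer loop
vertex -4.467 0.115 -1.359
vertex -4.314 -1.064 -1.042
vertex -5.097 -0.355 -0.412
endloop
endfacet
facet normal 0.045 0.997 0.061
outer loop
vertex -3.521 0.757 -0.905
vertex -4.607 0.771 -0.327
vertex -3.566 0.684 0.322
endloop
endfacet
facet normal -0.869 0.352 0.347
outer loop
vertex -4.607 0.771 -0.327
vertex -5.097 -0.355 -0.412
vertex -4.54 -0.003 0.627
endloop
endfacet
facet normal -0.699 -0.712 -0.068
outer loop
vertex -5.097 -0.355 -0.412
vertex -4.314 -1.064 -1.042
vertex -4.359 -1.137 0.185
endloop
endfacet
facet normal 0.320 -0.725 -0.610
outer loop
vertex -4.314 -1.064 -1.042
vertex -3.34 -0.377 -1.347
vertex -3.273 -1.151 -0.393
endloop
endfacet
facet normal 0.780 0.331 -0.531
outer loop
vertex -3.34 -0.377 -1.347
vertex -3.521 0.757 -0.905
vertex -2.783 -0.025 -0.308
endloop
endfacet
facet normal 0.108 0.271 0.956
outer loop
vertex -3.413 -0.495 0.639
vertex -3.566 0.684 0.322
vertex -4.54 -0.003 0.627
endloop
endfacet
facet normal -0.176 -0.382 0.907
outer loop
vertex -3.413 -0.495 0.639
vertex -4.54 -0.003 0.627
vertex -4.359 -1.137 0.185
endloop
endfacet
facet normal 0.278 -0.793 0.542
outer loop
vertex -3.413 -0.495 0.639
vertex -4.359 -1.137 0.185
vertex -3.273 -1.151 -0.393
endloop
endfacet
facet normal 0.843 -0.395 0.365
outer loop
vertex -3.413 -0.495 0.639
vertex -3.273 -1.151 -0.393
vertex -2.783 -0.025 -0.308
endloop
endfacet
facet normal 0.738 0.263 0.621
outer loop
vertex -3.413 -0.495 0.639
vertex -2.783 -0.025 -0.308
vertex -3.566 0.684 0.322
endloop
endfacet
facet normal -0.320 0.725 0.610
outer loop
vertex -4.54 -0.003 0.627
vertex -3.566 0.684 0.322
vertex -4.607 0.771 -0.327
endloop
endfacet
facet normal -0.780 -0.331 0.531
outer loop
vertex -4.359 -1.137 0.185
vertex -4.54 -0.003 0.627
vertex -5.097 -0.355 -0.412
endloop
endfacet
facet normal -0.045 -0.997 -0.061
outer loop
vertex -3.273 -1.151 -0.393
vertex -4.359 -1.137 0.185
vertex -4.314 -1.064 -1.042
endloop
endfacet
facet normal 0.869 -0.352 -0.347
outer loop
vertex -2.783 -0.025 -0.308
vertex -3.273 -1.151 -0.393
vertex -3.34 -0.377 -1.347
endloop
endfacet
facet normal 0.699 0.712 0.068
outer loop
vertex -3.566 0.684 0.322
vertex -2.783 -0.025 -0.308
vertex -3.521 0.757 -0.905
endloop
endfacet

endsolid


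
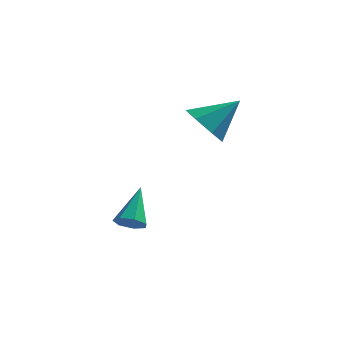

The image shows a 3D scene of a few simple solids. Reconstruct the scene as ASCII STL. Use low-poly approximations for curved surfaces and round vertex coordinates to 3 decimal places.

solid 
facet normal -0.707 -0.336 -0.623
outer loop
vertex 0.99 -1.453 1.311
vertex 0.503 -1.824 2.064
vertex 0.429 -0.94 1.671
endloop
endfacet
facet normal 0.534 0.792 -0.296
outer loop
vertex 0.99 -1.453 1.311
vertex 0.429 -0.94 1.671
vertex 1.697 -1.256 3.116
endloop
endfacet
facet normal -0.707 -0.336 -0.623
outer loop
vertex 0.429 -0.94 1.671
vertex 0.503 -1.824 2.064
vertex -0.077 -1.092 2.327
endloop
endfacet
facet normal -0.008 0.975 0.220
outer loop
vertex 0.429 -0.94 1.671
vertex -0.077 -1.092 2.327
vertex 1.697 -1.256 3.116
endloop
endfacet
facet normal -0.706 -0.336 -0.623
outer loop
vertex -0.077 -1.092 2.327
vertex 0.503 -1.824 2.064
vertex -0.146 -1.795 2.784
endloop
endfacet
facet normal -0.300 0.540 0.786
outer loop
vertex -0.077 -1.092 2.327
vertex -0.146 -1.795 2.784
vertex 1.697 -1.256 3.116
endloop
endfacet
facet normal -0.706 -0.336 -0.623
outer loop
vertex -0.146 -1.795 2.784
vertex 0.503 -1.824 2.064
vertex 0.274 -2.52 2.699
endloop
endfacet
facet normal -0.122 -0.185 0.975
outer loop
vertex -0.146 -1.795 2.784
vertex 0.274 -2.52 2.699
vertex 1.697 -1.256 3.116
endloop
endfacet
facet normal -0.706 -0.336 -0.623
outer loop
vertex 0.274 -2.52 2.699
vertex 0.503 -1.824 2.064
vertex 0.866 -2.72 2.136
endloop
endfacet
facet normal 0.393 -0.655 0.646
outer loop
vertex 0.274 -2.52 2.699
vertex 0.866 -2.72 2.136
vertex 1.697 -1.256 3.116
endloop
endfacet
facet normal -0.707 -0.336 -0.623
outer loop
vertex 0.866 -2.72 2.136
vertex 0.503 -1.824 2.064
vertex 1.185 -2.246 1.518
endloop
endfacet
facet normal 0.855 -0.516 0.046
outer loop
vertex 0.866 -2.72 2.136
vertex 1.185 -2.246 1.518
vertex 1.697 -1.256 3.116
endloop
endfacet
facet normal -0.707 -0.336 -0.623
outer loop
vertex 1.185 -2.246 1.518
vertex 0.503 -1.824 2.064
vertex 0.99 -1.453 1.311
endloop
endfacet
facet normal 0.919 0.128 -0.374
outer loop
vertex 1.185 -2.246 1.518
vertex 0.99 -1.453 1.311
vertex 1.697 -1.256 3.116
endloop
endfacet
facet normal -0.110 -0.742 -0.661
outer loop
vertex -1.413 -2.942 -2.576
vertex -1.936 -3.13 -2.278
vertex -1.88 -2.717 -2.751
endloop
endfacet
facet normal 0.518 0.732 -0.442
outer loop
vertex -1.413 -2.942 -2.576
vertex -1.88 -2.717 -2.751
vertex -1.744 -1.83 -1.122
endloop
endfacet
facet normal -0.110 -0.742 -0.661
outer loop
vertex -1.88 -2.717 -2.751
vertex -1.936 -3.13 -2.278
vertex -2.389 -2.803 -2.57
endloop
endfacet
facet normal -0.299 0.848 -0.437
outer loop
vertex -1.88 -2.717 -2.751
vertex -2.389 -2.803 -2.57
vertex -1.744 -1.83 -1.122
endloop
endfacet
facet normal -0.109 -0.742 -0.661
outer loop
vertex -2.389 -2.803 -2.57
vertex -1.936 -3.13 -2.278
vertex -2.556 -3.135 -2.17
endloop
endfacet
facet normal -0.866 0.498 0.051
outer loop
vertex -2.389 -2.803 -2.57
vertex -2.556 -3.135 -2.17
vertex -1.744 -1.83 -1.122
endloop
endfacet
facet normal -0.109 -0.742 -0.661
outer loop
vertex -2.556 -3.135 -2.17
vertex -1.936 -3.13 -2.278
vertex -2.257 -3.463 -1.851
endloop
endfacet
facet normal -0.756 -0.054 0.653
outer loop
vertex -2.556 -3.135 -2.17
vertex -2.257 -3.463 -1.851
vertex -1.744 -1.83 -1.122
endloop
endfacet
facet normal -0.109 -0.742 -0.661
outer loop
vertex -2.257 -3.463 -1.851
vertex -1.936 -3.13 -2.278
vertex -1.716 -3.54 -1.854
endloop
endfacet
facet normal -0.051 -0.394 0.918
outer loop
vertex -2.257 -3.463 -1.851
vertex -1.716 -3.54 -1.854
vertex -1.744 -1.83 -1.122
endloop
endfacet
facet normal -0.110 -0.742 -0.661
outer loop
vertex -1.716 -3.54 -1.854
vertex -1.936 -3.13 -2.278
vertex -1.34 -3.308 -2.177
endloop
endfacet
facet normal 0.717 -0.264 0.645
outer loop
vertex -1.716 -3.54 -1.854
vertex -1.34 -3.308 -2.177
vertex -1.744 -1.83 -1.122
endloop
endfacet
facet normal -0.110 -0.742 -0.661
outer loop
vertex -1.34 -3.308 -2.177
vertex -1.936 -3.13 -2.278
vertex -1.413 -2.942 -2.576
endloop
endfacet
facet normal 0.971 0.237 0.040
outer loop
vertex -1.34 -3.308 -2.177
vertex -1.413 -2.942 -2.576
vertex -1.744 -1.83 -1.122
endloop
endfacet

endsolid
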